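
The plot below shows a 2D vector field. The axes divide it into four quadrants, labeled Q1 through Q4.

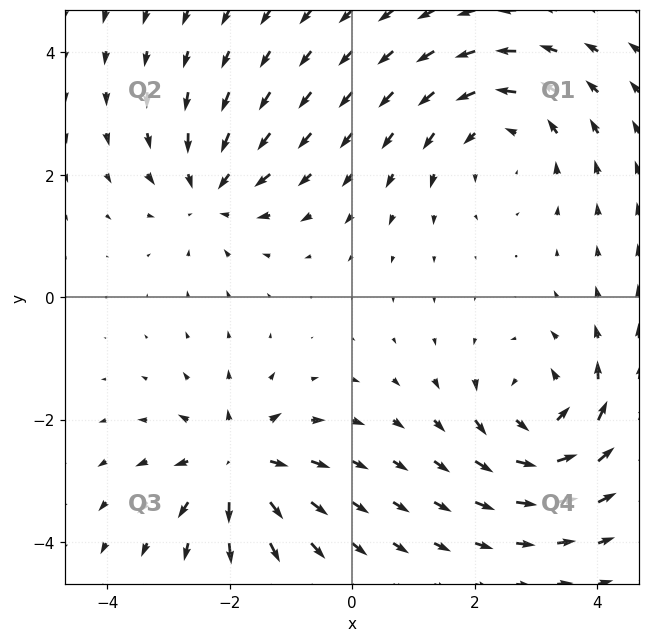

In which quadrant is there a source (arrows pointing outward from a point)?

The source sits at approximately (-1.9, -2.7), which lies in quadrant Q3. The divergence there is about +6, positive as expected for a source.

Q3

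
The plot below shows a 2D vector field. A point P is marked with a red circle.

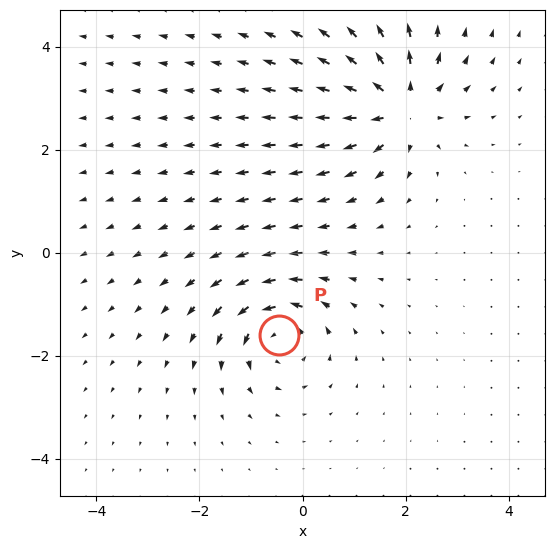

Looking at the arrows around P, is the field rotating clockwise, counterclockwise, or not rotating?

counterclockwise

Near P at (-0.5, -1.6) the arrows circulate counterclockwise. The curl (z-component) there is about +5; positive curl means counterclockwise rotation.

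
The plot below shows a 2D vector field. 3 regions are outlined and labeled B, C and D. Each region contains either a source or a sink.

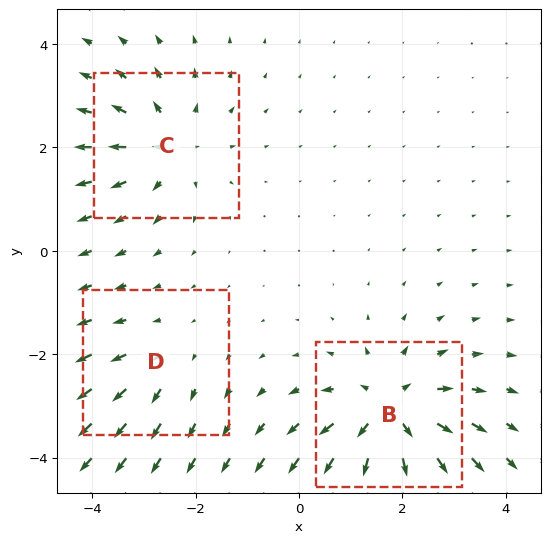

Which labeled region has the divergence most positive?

Divergence at each region's feature centre — B: about +5, C: about +4, D: about +2. Region B is most positive.

B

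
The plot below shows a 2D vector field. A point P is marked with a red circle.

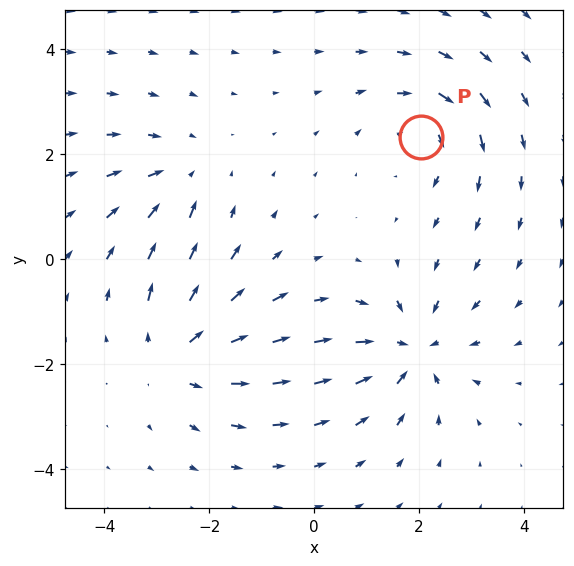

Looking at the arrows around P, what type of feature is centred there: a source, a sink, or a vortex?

vortex

At P (2.0, 2.3) the arrows circulate clockwise. Divergence ≈0, curl about -4 — near-zero divergence with nonzero curl is a vortex.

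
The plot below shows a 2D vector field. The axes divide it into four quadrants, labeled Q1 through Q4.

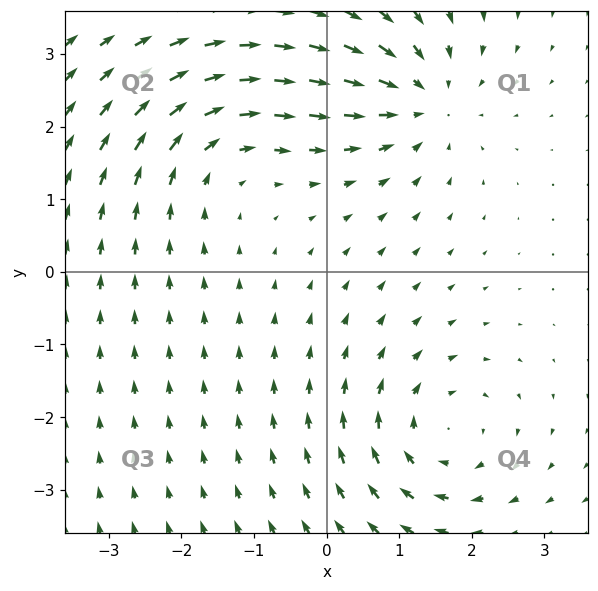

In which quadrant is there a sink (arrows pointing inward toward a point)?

Q1

The sink sits at approximately (1.3, 2.4), which lies in quadrant Q1. The divergence there is about -4, negative as expected for a sink.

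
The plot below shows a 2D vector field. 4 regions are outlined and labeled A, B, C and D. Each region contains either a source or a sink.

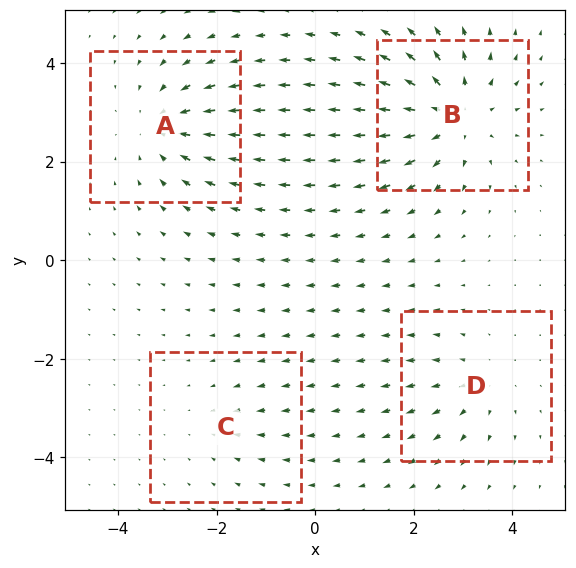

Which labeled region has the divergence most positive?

B

Divergence at each region's feature centre — A: about -4, B: about +6, C: about -2, D: about +3. Region B is most positive.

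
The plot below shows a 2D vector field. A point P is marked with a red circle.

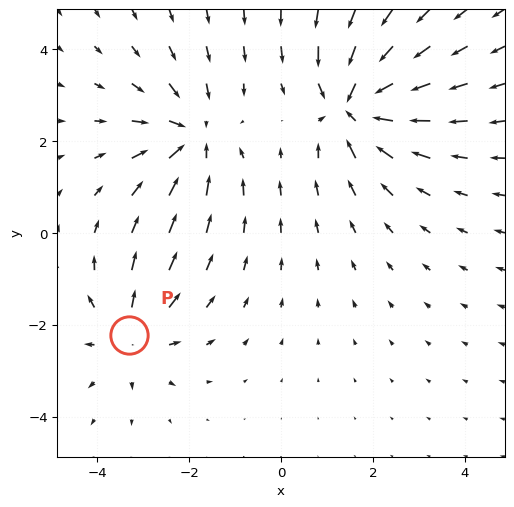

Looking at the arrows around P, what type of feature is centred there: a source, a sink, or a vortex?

At P (-3.3, -2.2) the arrows spread outward. Divergence about +3, curl ≈0 — positive divergence with near-zero curl is a source.

source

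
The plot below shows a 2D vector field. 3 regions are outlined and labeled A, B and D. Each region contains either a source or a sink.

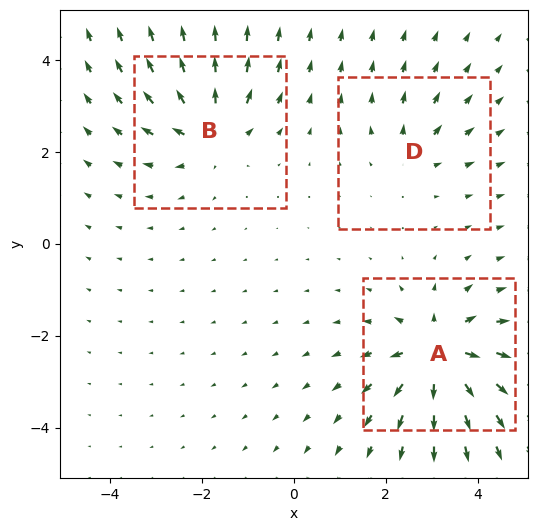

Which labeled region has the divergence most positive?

A

Divergence at each region's feature centre — A: about +6, B: about +4, D: about +2. Region A is most positive.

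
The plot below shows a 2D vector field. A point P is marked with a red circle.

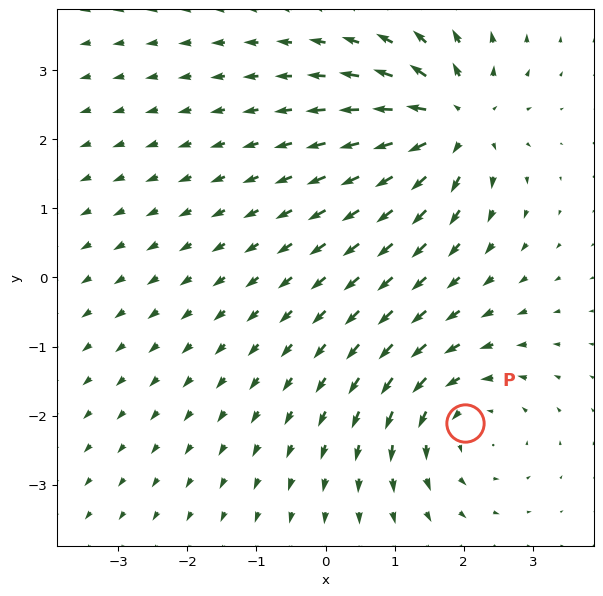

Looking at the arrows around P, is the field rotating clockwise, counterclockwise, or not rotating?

Near P at (2.0, -2.1) the arrows circulate counterclockwise. The curl (z-component) there is about +3; positive curl means counterclockwise rotation.

counterclockwise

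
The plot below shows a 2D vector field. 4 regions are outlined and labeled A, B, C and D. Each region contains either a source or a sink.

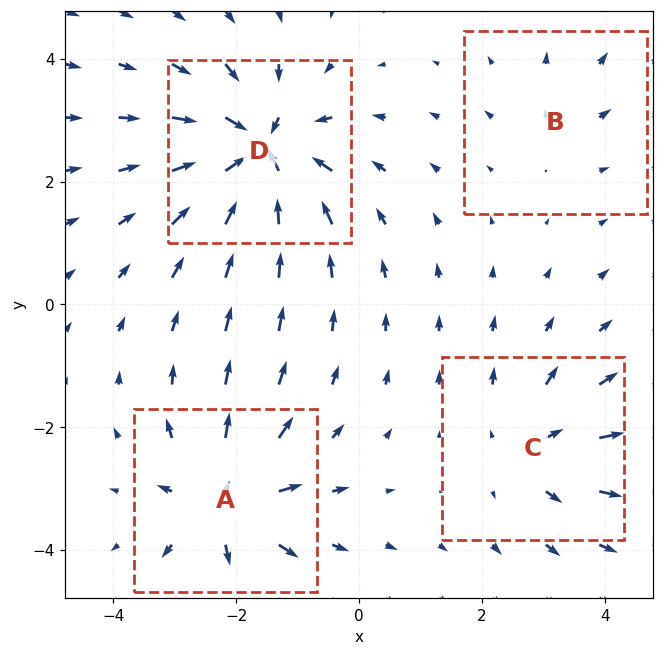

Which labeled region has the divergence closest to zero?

B

Divergence at each region's feature centre — A: about +6, B: about +2, C: about +4, D: about -8. Region B is closest to zero.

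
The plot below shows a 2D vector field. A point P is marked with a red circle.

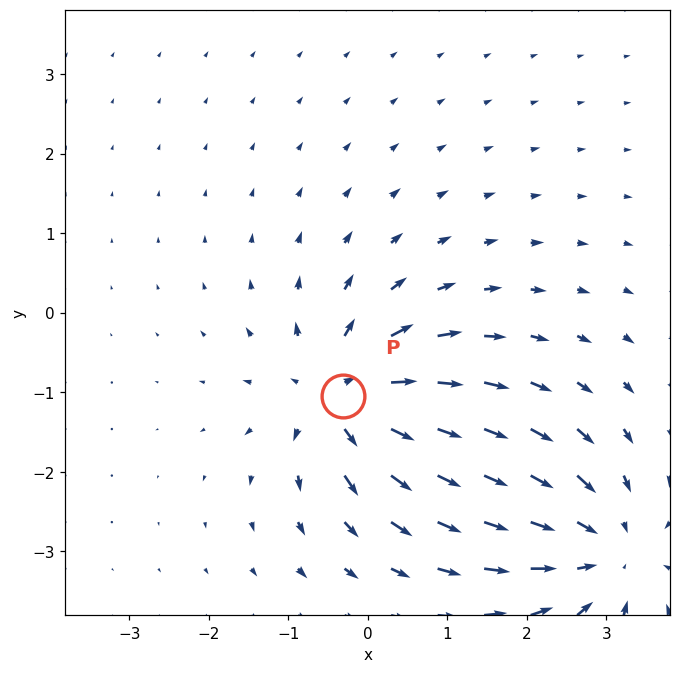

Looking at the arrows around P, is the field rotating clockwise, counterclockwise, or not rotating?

not rotating

Near P at (-0.3, -1.0) the arrows show no circulation. The curl there is ≈0.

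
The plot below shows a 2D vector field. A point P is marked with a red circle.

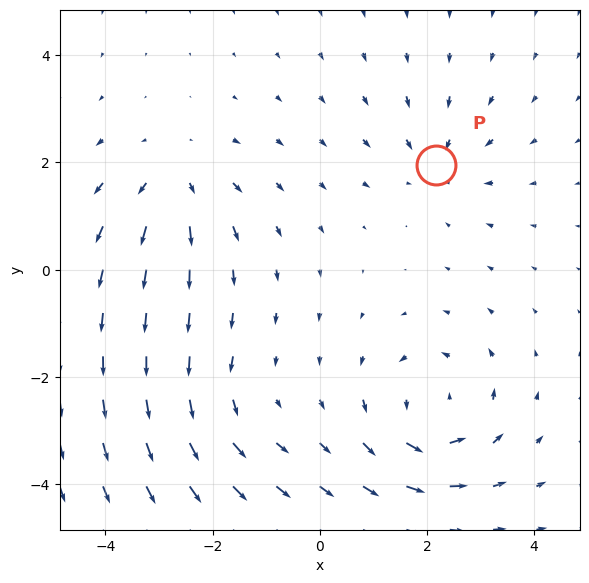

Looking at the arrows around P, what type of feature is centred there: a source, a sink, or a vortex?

At P (2.2, 2.0) the arrows converge inward. Divergence about -3, curl ≈0 — negative divergence with near-zero curl is a sink.

sink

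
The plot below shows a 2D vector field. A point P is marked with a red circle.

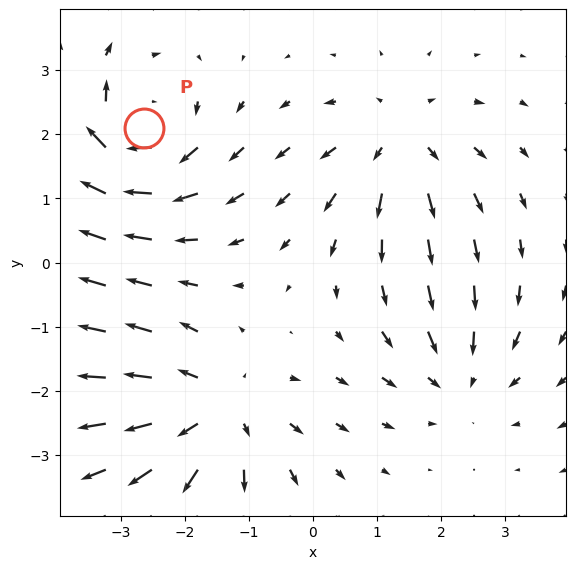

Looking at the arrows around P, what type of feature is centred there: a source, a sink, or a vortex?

At P (-2.6, 2.1) the arrows circulate clockwise. Divergence ≈0, curl about -5 — near-zero divergence with nonzero curl is a vortex.

vortex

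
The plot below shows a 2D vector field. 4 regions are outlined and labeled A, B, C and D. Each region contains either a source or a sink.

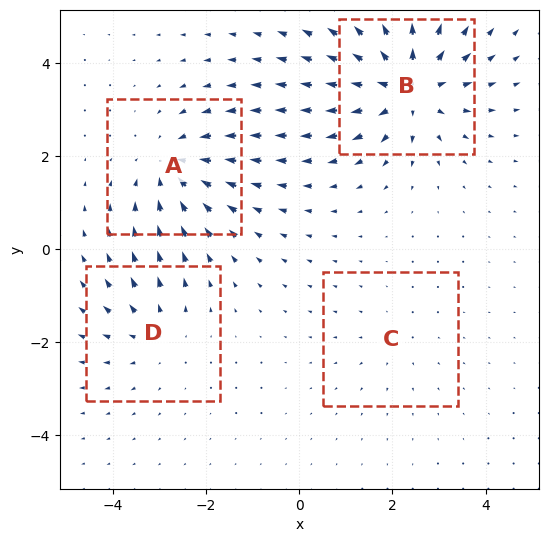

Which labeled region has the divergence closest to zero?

C

Divergence at each region's feature centre — A: about -5, B: about +7, C: about +2, D: about +3. Region C is closest to zero.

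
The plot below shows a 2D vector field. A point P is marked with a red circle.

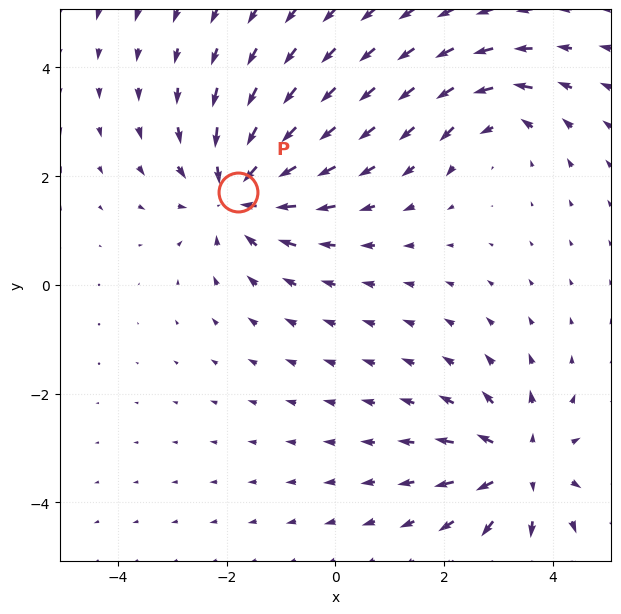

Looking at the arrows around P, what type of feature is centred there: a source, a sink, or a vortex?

At P (-1.8, 1.7) the arrows converge inward. Divergence about -5, curl ≈0 — negative divergence with near-zero curl is a sink.

sink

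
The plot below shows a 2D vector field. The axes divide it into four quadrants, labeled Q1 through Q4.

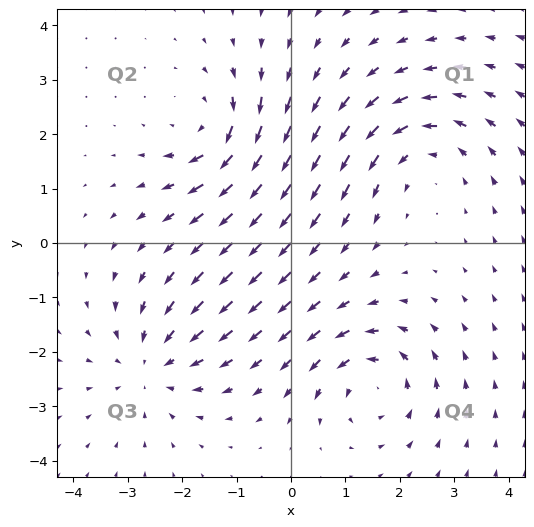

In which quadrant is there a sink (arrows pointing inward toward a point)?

The sink sits at approximately (-2.5, -2.2), which lies in quadrant Q3. The divergence there is about -4, negative as expected for a sink.

Q3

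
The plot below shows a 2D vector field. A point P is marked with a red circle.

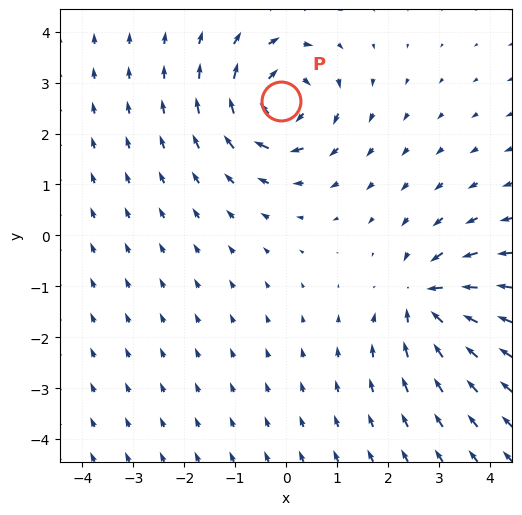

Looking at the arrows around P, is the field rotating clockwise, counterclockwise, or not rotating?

clockwise

Near P at (-0.1, 2.6) the arrows circulate clockwise. The curl (z-component) there is about -5; negative curl means clockwise rotation.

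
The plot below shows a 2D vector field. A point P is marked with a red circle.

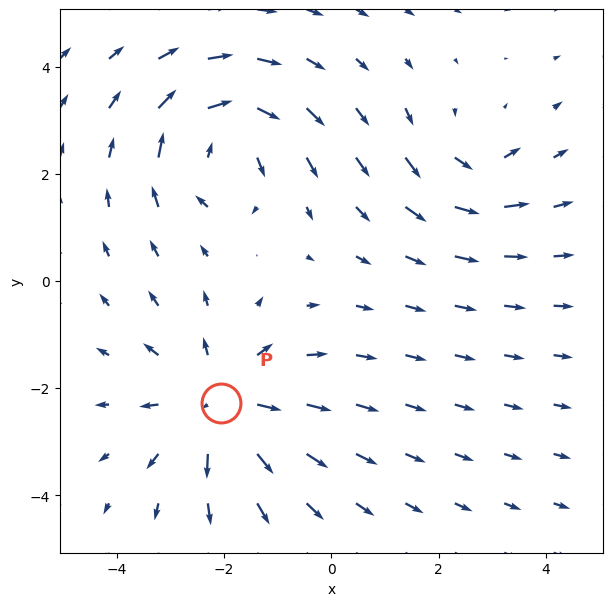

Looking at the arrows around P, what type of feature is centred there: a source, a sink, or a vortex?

source

At P (-2.1, -2.3) the arrows spread outward. Divergence about +4, curl ≈0 — positive divergence with near-zero curl is a source.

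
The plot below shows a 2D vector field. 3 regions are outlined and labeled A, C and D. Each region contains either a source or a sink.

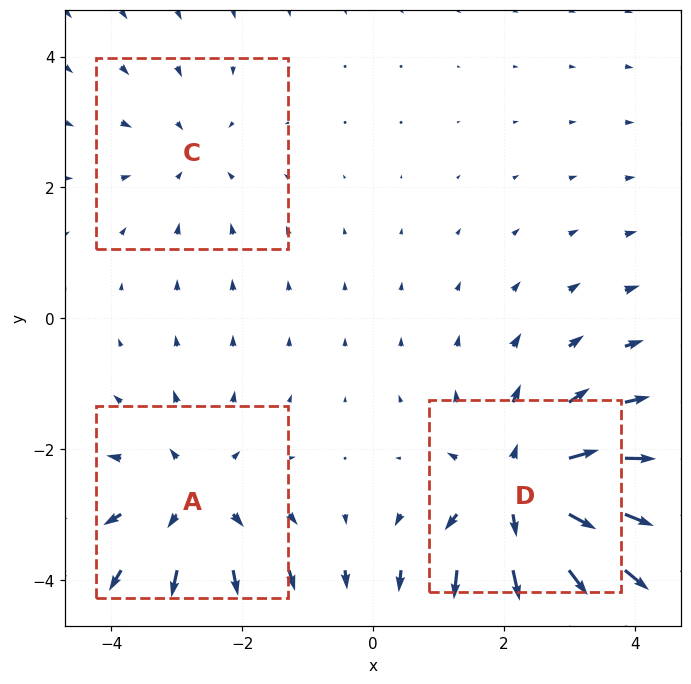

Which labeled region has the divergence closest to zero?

Divergence at each region's feature centre — A: about +3, C: about -2, D: about +5. Region C is closest to zero.

C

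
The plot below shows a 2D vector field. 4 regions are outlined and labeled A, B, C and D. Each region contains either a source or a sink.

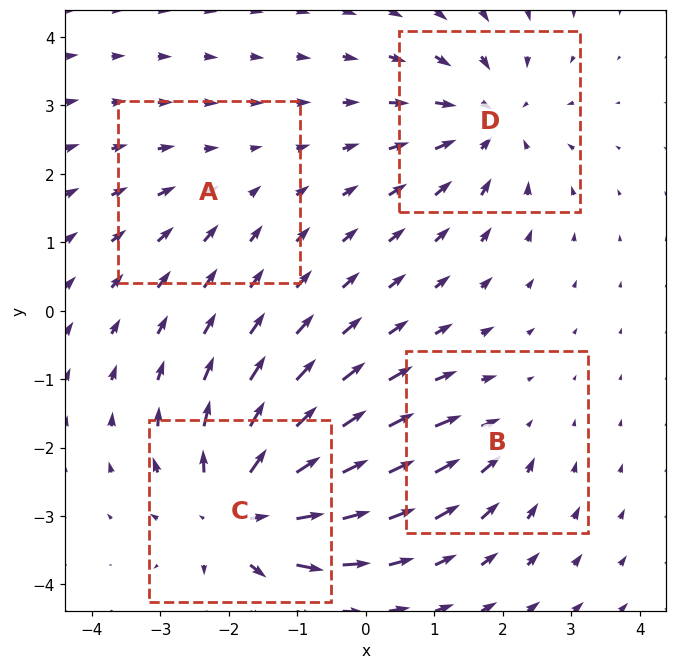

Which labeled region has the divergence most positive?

C

Divergence at each region's feature centre — A: about -2, B: about -3, C: about +7, D: about -5. Region C is most positive.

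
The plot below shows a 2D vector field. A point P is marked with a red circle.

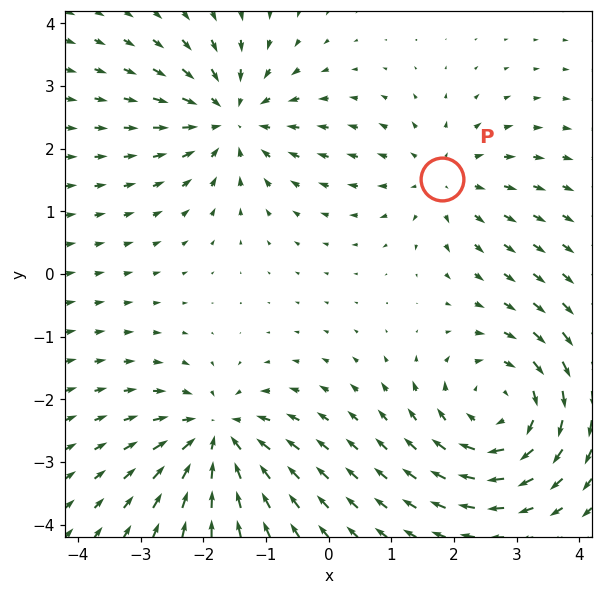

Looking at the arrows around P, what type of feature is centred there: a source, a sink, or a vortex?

source

At P (1.8, 1.5) the arrows spread outward. Divergence about +3, curl ≈0 — positive divergence with near-zero curl is a source.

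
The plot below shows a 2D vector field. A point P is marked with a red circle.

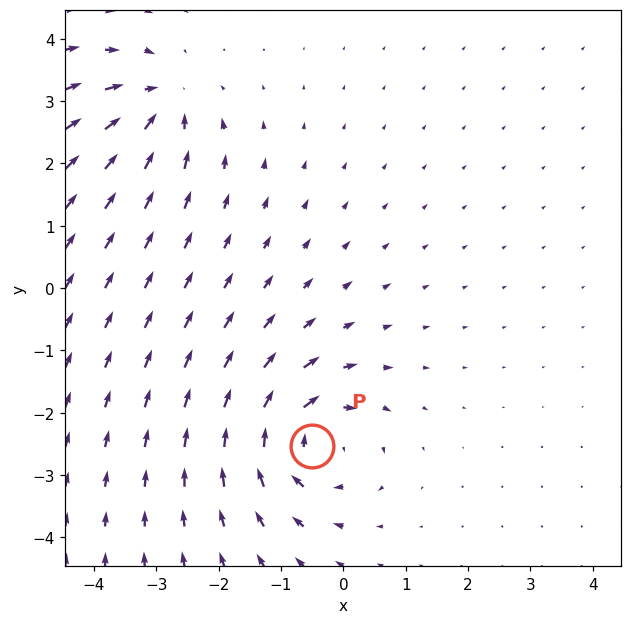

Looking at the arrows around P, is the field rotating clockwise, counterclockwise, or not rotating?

clockwise

Near P at (-0.5, -2.5) the arrows circulate clockwise. The curl (z-component) there is about -5; negative curl means clockwise rotation.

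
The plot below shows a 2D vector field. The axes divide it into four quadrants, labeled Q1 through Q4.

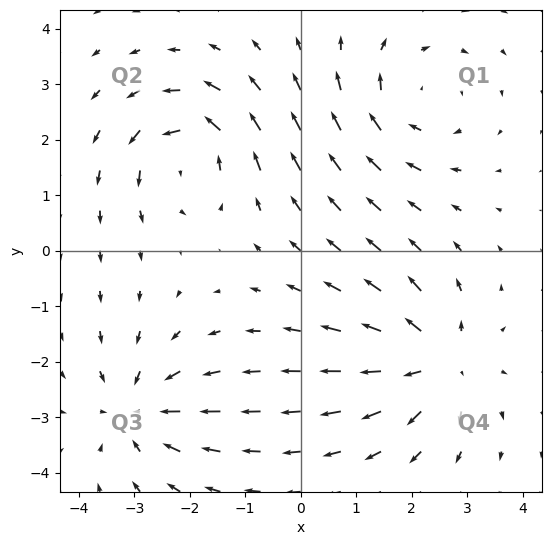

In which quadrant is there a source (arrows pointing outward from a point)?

Q4

The source sits at approximately (2.5, -2.0), which lies in quadrant Q4. The divergence there is about +5, positive as expected for a source.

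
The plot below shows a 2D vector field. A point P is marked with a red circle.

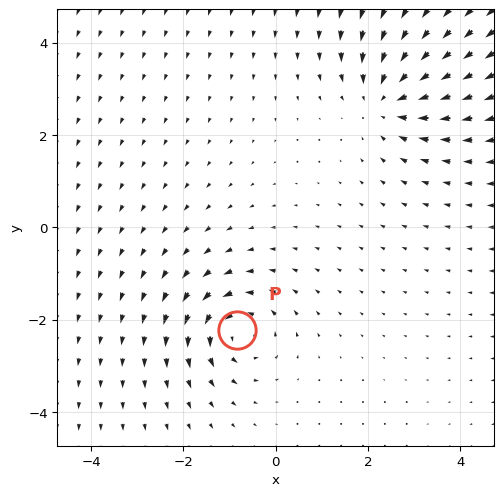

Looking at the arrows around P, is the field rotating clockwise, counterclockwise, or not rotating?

Near P at (-0.8, -2.2) the arrows circulate counterclockwise. The curl (z-component) there is about +4; positive curl means counterclockwise rotation.

counterclockwise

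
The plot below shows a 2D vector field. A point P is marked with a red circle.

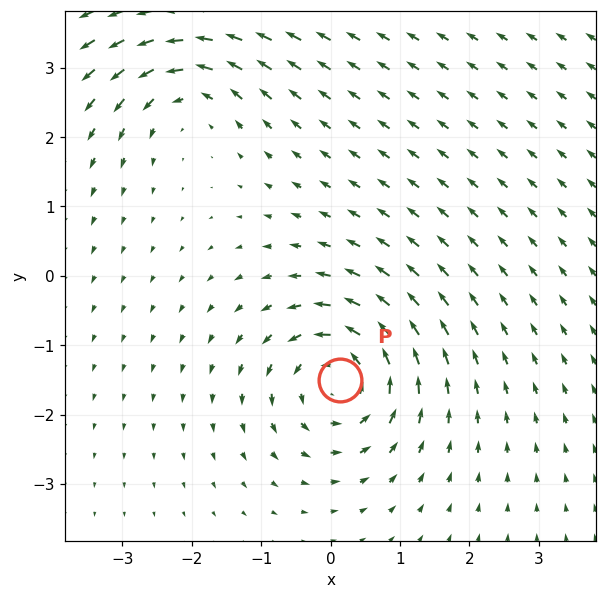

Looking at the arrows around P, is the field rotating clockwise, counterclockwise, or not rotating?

Near P at (0.1, -1.5) the arrows circulate counterclockwise. The curl (z-component) there is about +6; positive curl means counterclockwise rotation.

counterclockwise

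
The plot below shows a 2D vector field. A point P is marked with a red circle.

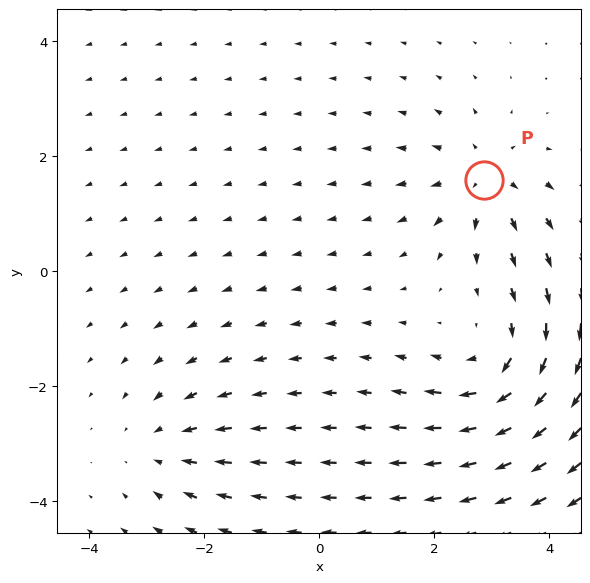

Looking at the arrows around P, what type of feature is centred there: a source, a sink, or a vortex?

source

At P (2.9, 1.6) the arrows spread outward. Divergence about +4, curl ≈0 — positive divergence with near-zero curl is a source.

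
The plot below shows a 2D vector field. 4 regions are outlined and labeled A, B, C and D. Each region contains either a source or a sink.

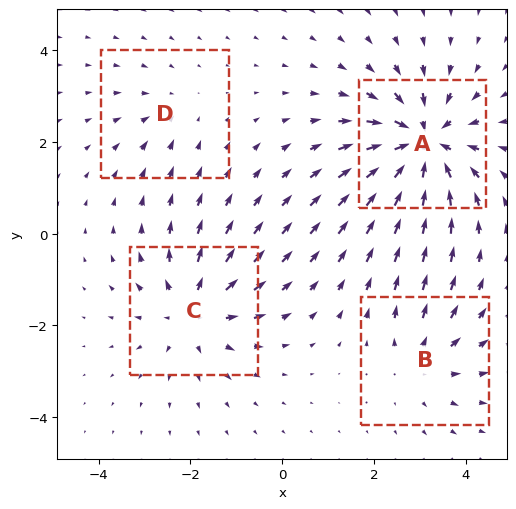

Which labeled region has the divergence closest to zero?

Divergence at each region's feature centre — A: about -7, B: about +3, C: about +5, D: about -2. Region D is closest to zero.

D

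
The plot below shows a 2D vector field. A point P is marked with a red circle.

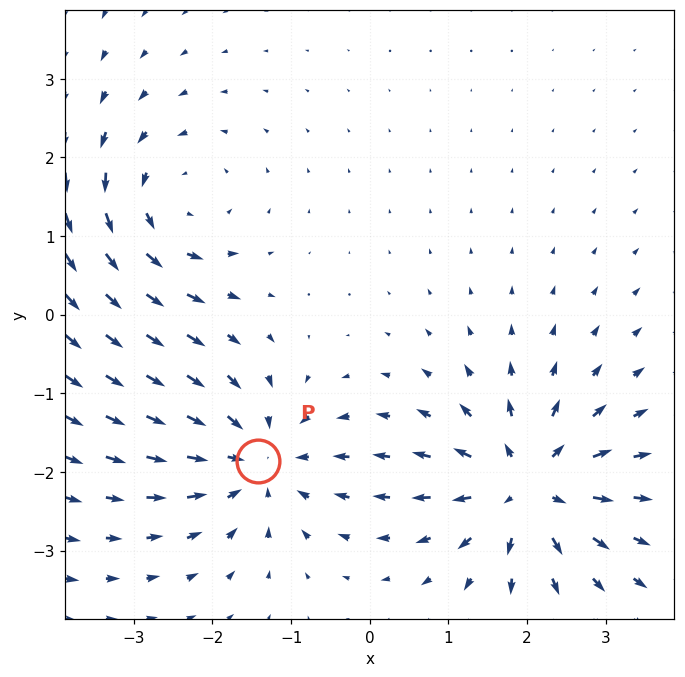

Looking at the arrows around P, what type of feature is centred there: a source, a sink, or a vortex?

sink

At P (-1.4, -1.9) the arrows converge inward. Divergence about -5, curl ≈0 — negative divergence with near-zero curl is a sink.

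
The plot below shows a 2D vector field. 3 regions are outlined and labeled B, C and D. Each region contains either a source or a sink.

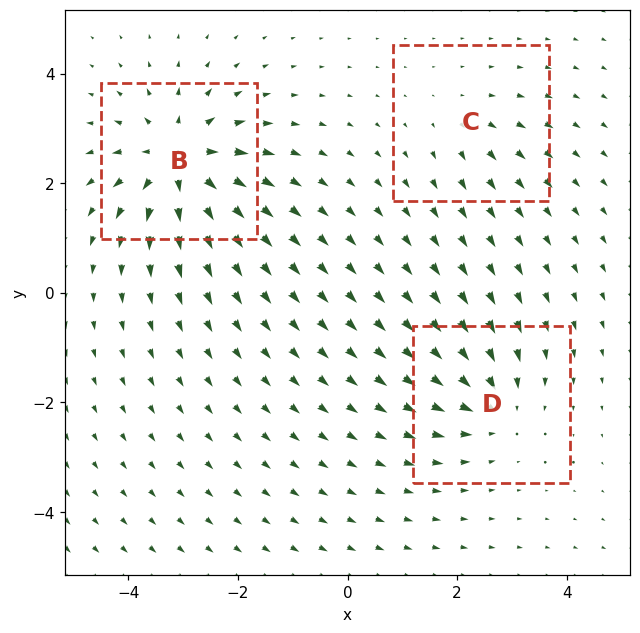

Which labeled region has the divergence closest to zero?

Divergence at each region's feature centre — B: about +6, C: about +2, D: about -4. Region C is closest to zero.

C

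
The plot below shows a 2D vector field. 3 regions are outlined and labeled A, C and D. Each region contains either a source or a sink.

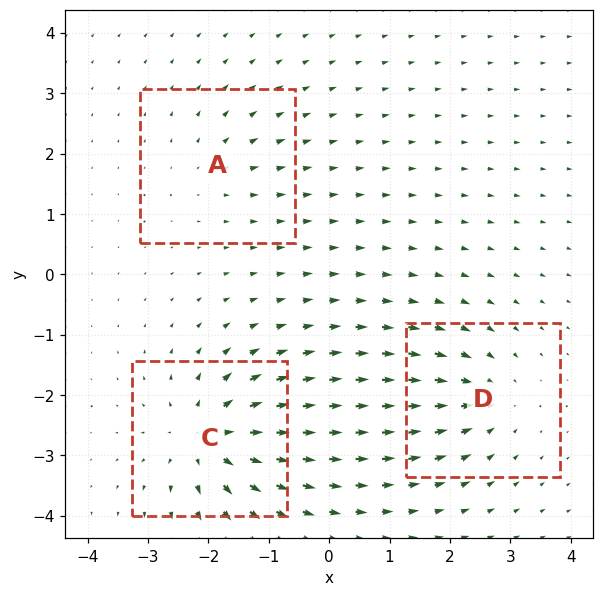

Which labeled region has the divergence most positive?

C

Divergence at each region's feature centre — A: about +2, C: about +6, D: about -4. Region C is most positive.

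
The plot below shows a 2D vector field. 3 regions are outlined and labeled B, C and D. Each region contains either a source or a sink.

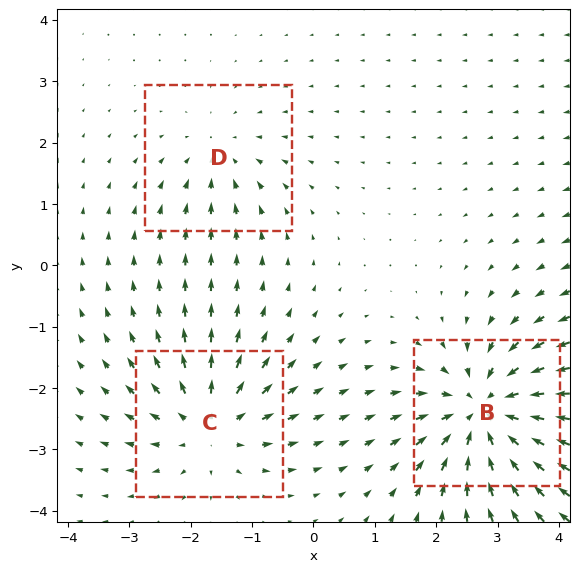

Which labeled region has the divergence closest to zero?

D

Divergence at each region's feature centre — B: about -5, C: about +4, D: about -2. Region D is closest to zero.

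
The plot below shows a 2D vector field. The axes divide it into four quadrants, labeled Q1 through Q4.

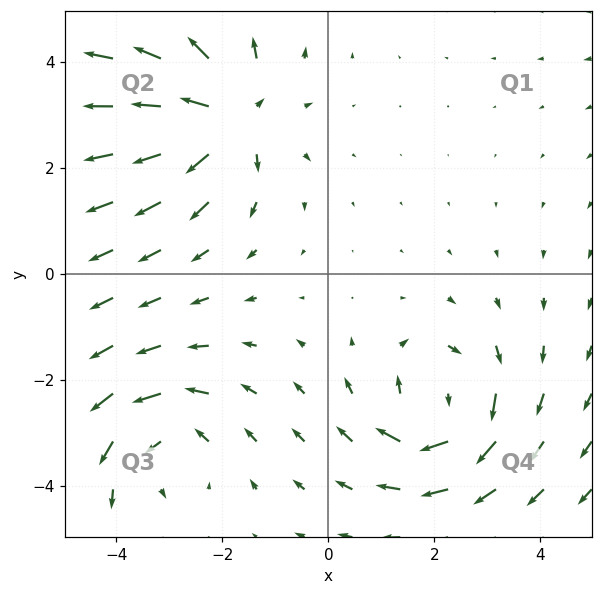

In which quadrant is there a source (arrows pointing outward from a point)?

The source sits at approximately (-1.9, 3.0), which lies in quadrant Q2. The divergence there is about +5, positive as expected for a source.

Q2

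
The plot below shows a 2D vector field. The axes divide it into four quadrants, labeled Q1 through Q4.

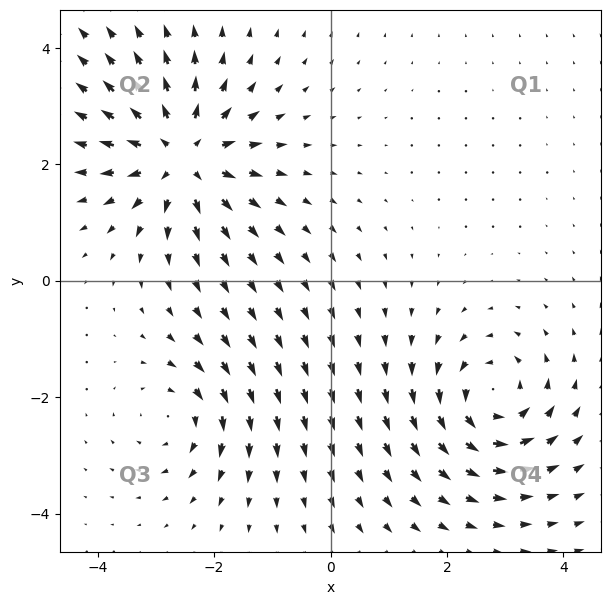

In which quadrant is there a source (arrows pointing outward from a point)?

The source sits at approximately (-2.6, 2.1), which lies in quadrant Q2. The divergence there is about +5, positive as expected for a source.

Q2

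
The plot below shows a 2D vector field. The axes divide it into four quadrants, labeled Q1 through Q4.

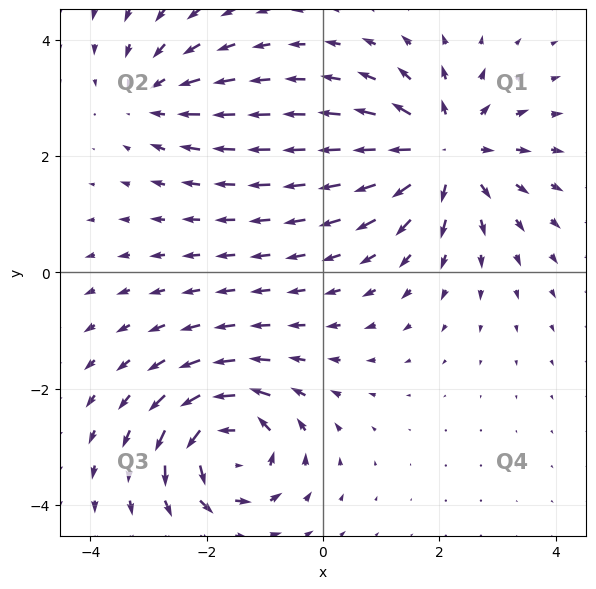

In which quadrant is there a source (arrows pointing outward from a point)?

Q1

The source sits at approximately (2.1, 2.1), which lies in quadrant Q1. The divergence there is about +4, positive as expected for a source.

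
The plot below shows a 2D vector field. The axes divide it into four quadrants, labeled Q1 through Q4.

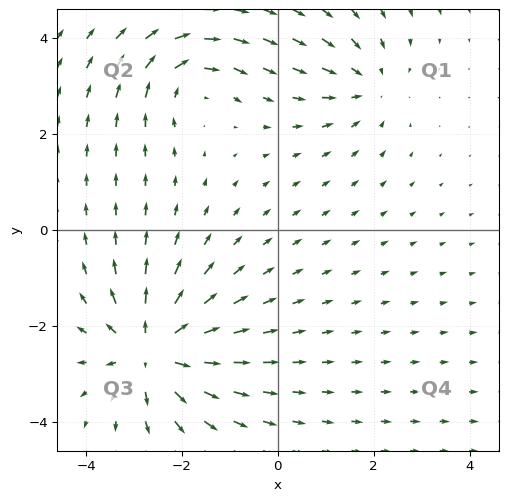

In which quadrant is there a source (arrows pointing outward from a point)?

Q3

The source sits at approximately (-2.6, -2.5), which lies in quadrant Q3. The divergence there is about +5, positive as expected for a source.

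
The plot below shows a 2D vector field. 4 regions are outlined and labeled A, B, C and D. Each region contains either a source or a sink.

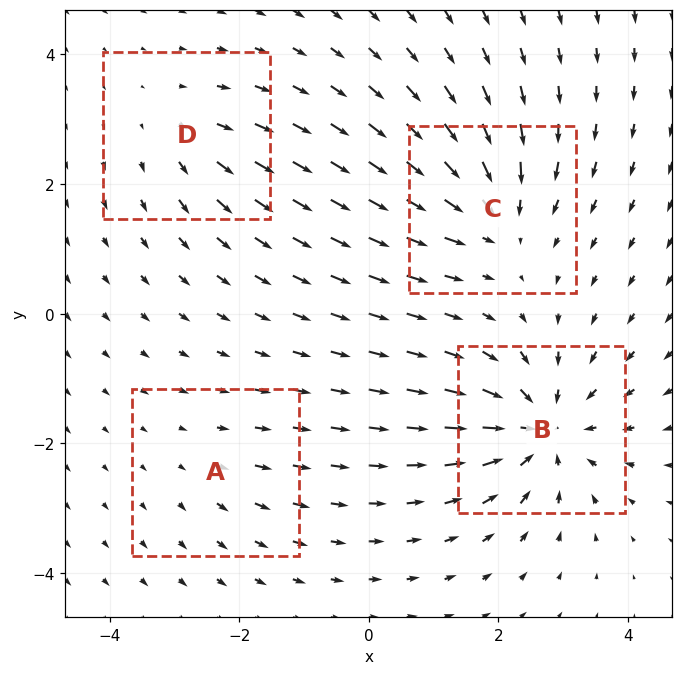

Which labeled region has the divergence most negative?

Divergence at each region's feature centre — A: about +2, B: about -7, C: about -5, D: about +3. Region B is most negative.

B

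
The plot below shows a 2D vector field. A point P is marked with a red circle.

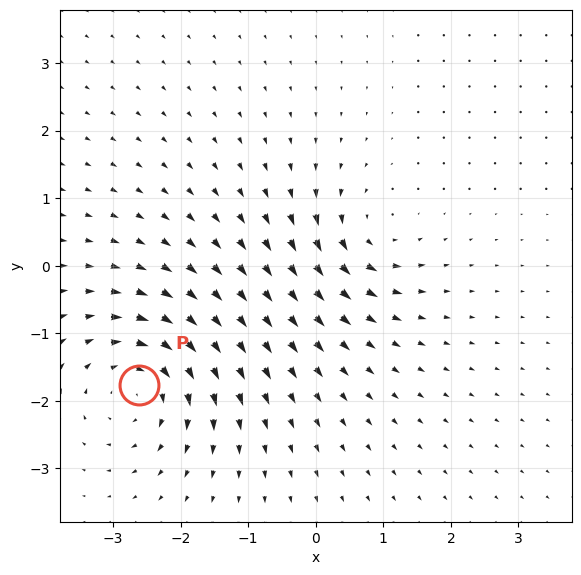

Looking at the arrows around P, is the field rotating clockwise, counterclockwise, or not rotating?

Near P at (-2.6, -1.8) the arrows circulate clockwise. The curl (z-component) there is about -5; negative curl means clockwise rotation.

clockwise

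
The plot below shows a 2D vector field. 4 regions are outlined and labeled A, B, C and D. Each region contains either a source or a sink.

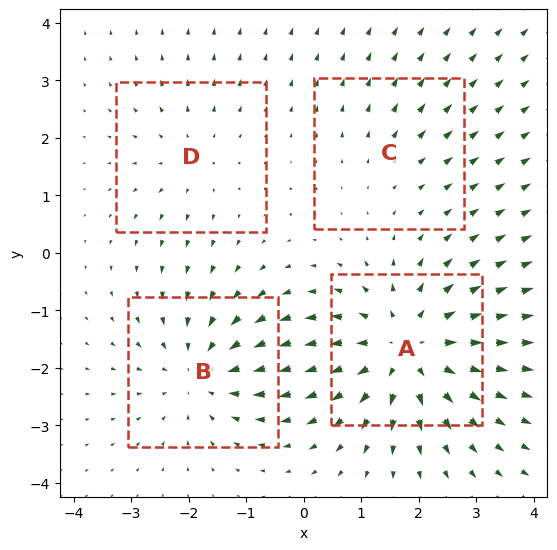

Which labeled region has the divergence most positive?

Divergence at each region's feature centre — A: about +6, B: about -4, C: about +2, D: about +3. Region A is most positive.

A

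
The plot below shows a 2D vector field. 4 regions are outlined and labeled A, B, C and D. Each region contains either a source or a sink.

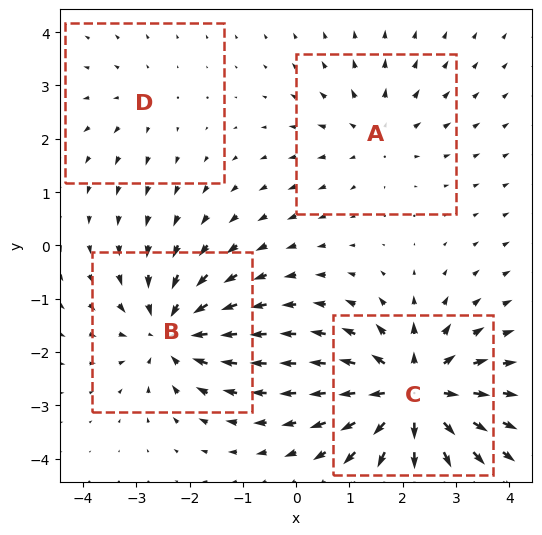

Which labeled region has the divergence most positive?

C

Divergence at each region's feature centre — A: about +3, B: about -6, C: about +8, D: about +2. Region C is most positive.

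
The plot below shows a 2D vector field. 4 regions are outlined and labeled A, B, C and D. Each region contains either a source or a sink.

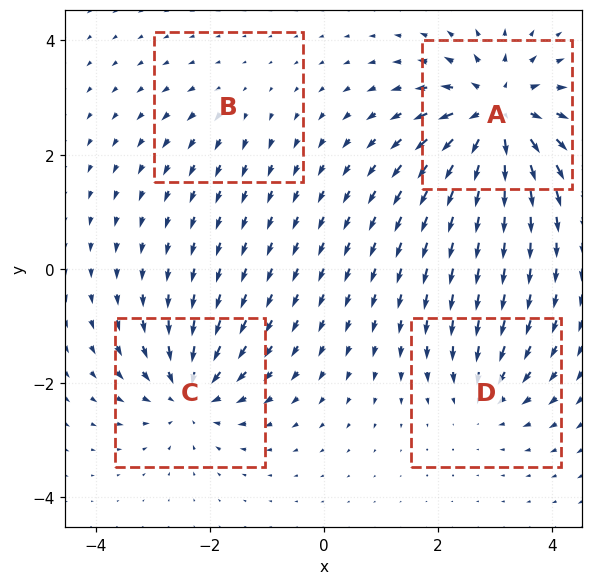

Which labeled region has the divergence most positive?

A

Divergence at each region's feature centre — A: about +9, B: about +2, C: about -6, D: about -4. Region A is most positive.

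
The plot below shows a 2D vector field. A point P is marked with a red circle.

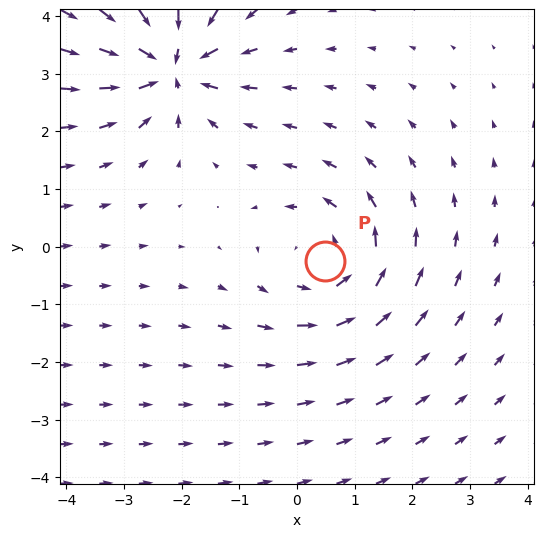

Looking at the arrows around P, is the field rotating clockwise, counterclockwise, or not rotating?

Near P at (0.5, -0.3) the arrows circulate counterclockwise. The curl (z-component) there is about +3; positive curl means counterclockwise rotation.

counterclockwise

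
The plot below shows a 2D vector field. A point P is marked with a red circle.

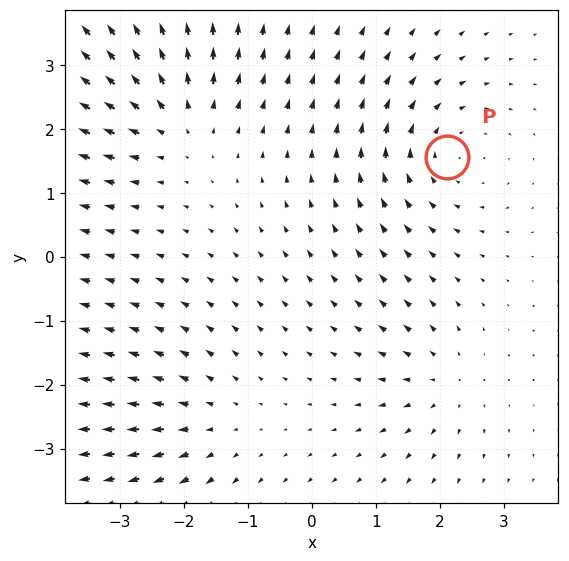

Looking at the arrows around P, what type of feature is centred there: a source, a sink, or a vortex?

vortex

At P (2.1, 1.6) the arrows circulate clockwise. Divergence ≈0, curl about -4 — near-zero divergence with nonzero curl is a vortex.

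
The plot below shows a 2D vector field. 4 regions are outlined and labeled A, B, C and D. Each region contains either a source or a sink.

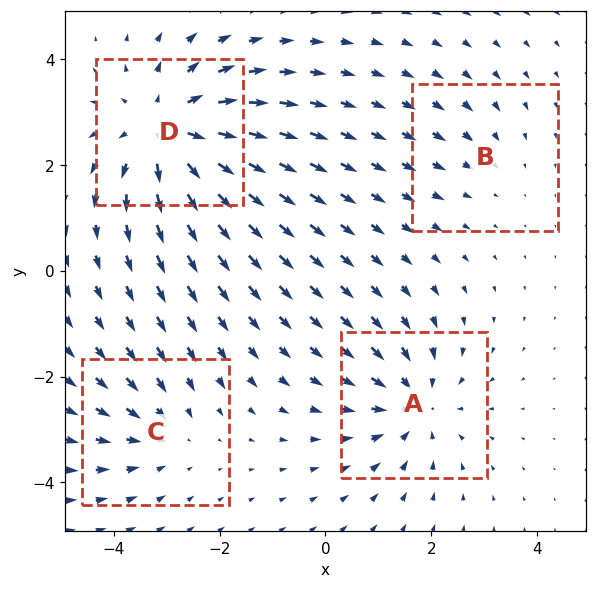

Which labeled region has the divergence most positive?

Divergence at each region's feature centre — A: about -4, B: about -2, C: about -3, D: about +6. Region D is most positive.

D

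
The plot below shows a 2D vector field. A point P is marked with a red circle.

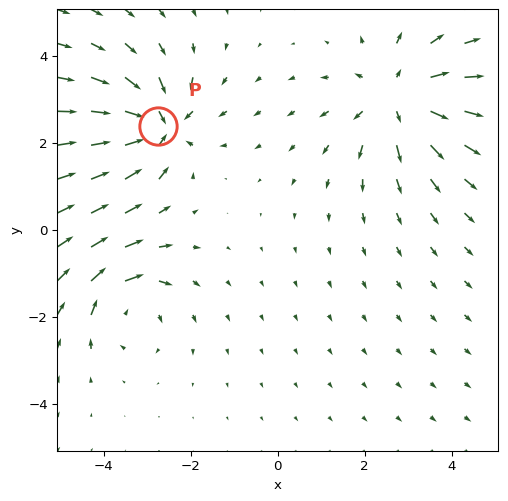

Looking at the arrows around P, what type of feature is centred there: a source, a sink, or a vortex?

sink

At P (-2.8, 2.4) the arrows converge inward. Divergence about -5, curl ≈0 — negative divergence with near-zero curl is a sink.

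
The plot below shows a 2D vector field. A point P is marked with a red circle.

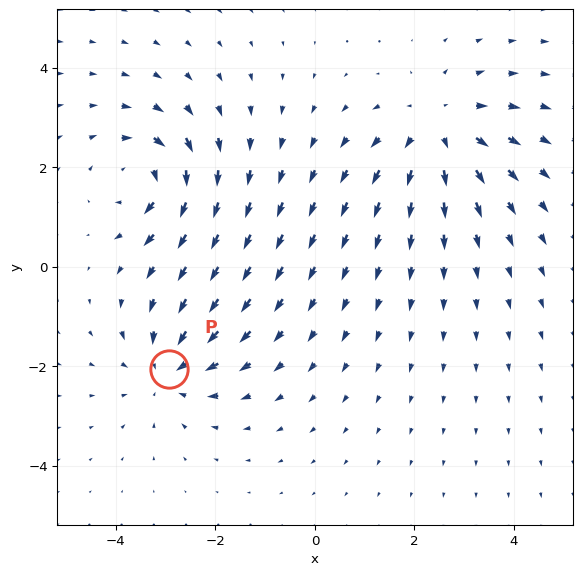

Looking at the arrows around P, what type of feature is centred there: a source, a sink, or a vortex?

sink

At P (-2.9, -2.0) the arrows converge inward. Divergence about -3, curl ≈0 — negative divergence with near-zero curl is a sink.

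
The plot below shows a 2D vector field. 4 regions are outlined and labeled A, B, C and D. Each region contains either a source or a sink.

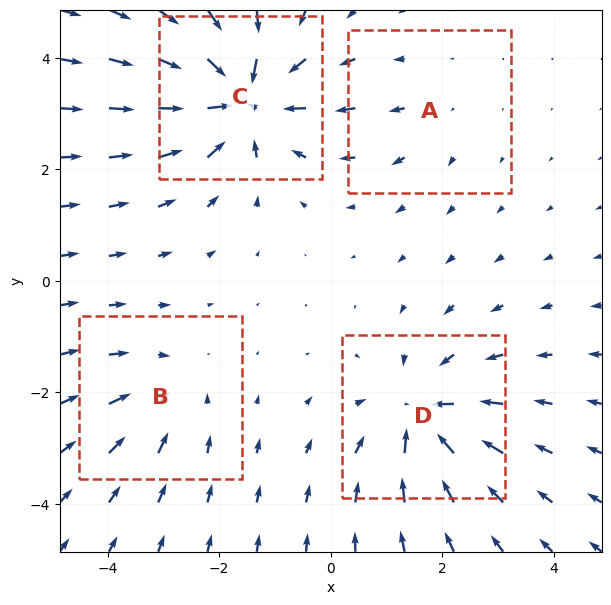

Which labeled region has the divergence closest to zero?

Divergence at each region's feature centre — A: about +2, B: about -3, C: about -7, D: about -6. Region A is closest to zero.

A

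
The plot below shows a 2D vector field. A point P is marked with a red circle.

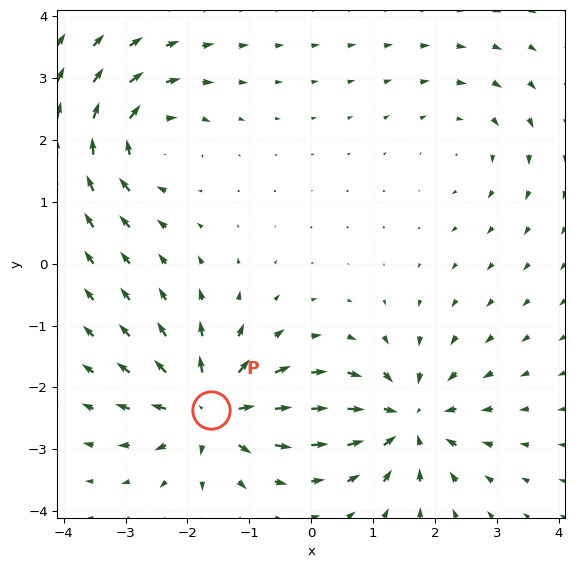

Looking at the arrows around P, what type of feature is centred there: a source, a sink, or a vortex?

At P (-1.6, -2.4) the arrows spread outward. Divergence about +7, curl ≈0 — positive divergence with near-zero curl is a source.

source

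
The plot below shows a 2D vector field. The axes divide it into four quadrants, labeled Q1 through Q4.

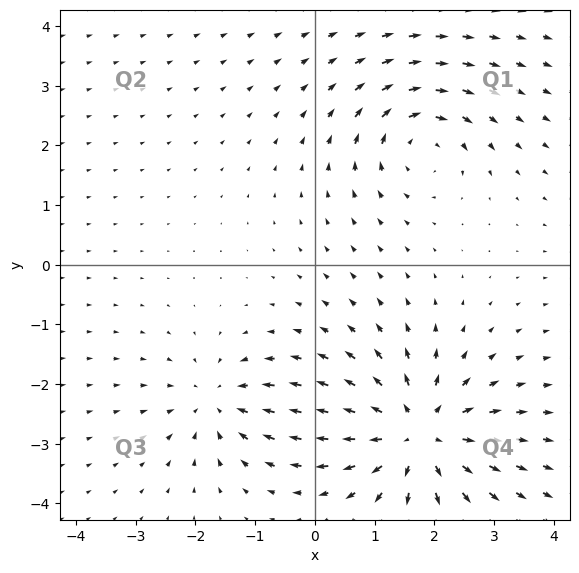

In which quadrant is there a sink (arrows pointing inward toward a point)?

Q3

The sink sits at approximately (-1.6, -2.3), which lies in quadrant Q3. The divergence there is about -3, negative as expected for a sink.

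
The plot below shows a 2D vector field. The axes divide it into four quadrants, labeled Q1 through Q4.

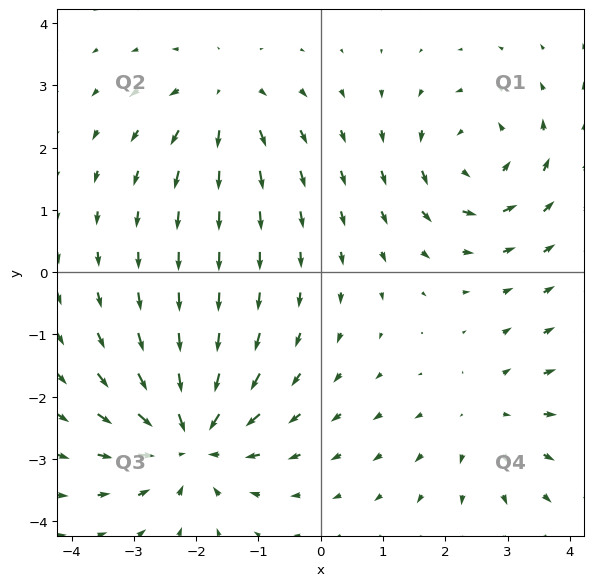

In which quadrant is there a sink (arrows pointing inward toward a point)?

Q3

The sink sits at approximately (-2.1, -2.7), which lies in quadrant Q3. The divergence there is about -5, negative as expected for a sink.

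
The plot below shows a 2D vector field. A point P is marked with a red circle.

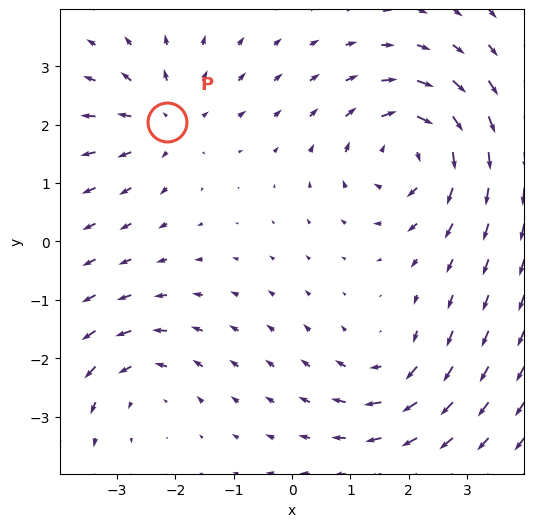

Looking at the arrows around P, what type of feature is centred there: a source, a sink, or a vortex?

source

At P (-2.1, 2.1) the arrows spread outward. Divergence about +4, curl ≈0 — positive divergence with near-zero curl is a source.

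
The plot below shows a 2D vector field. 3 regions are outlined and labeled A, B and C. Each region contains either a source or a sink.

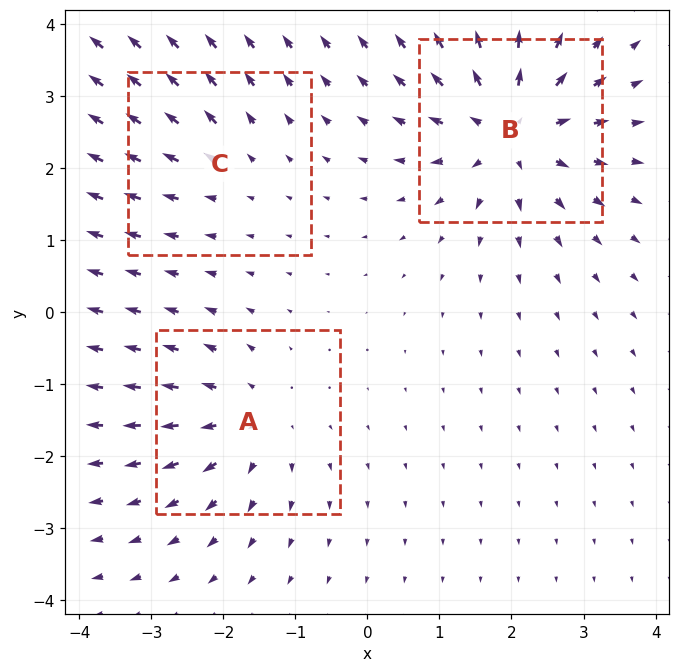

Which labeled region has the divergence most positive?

Divergence at each region's feature centre — A: about +3, B: about +5, C: about +2. Region B is most positive.

B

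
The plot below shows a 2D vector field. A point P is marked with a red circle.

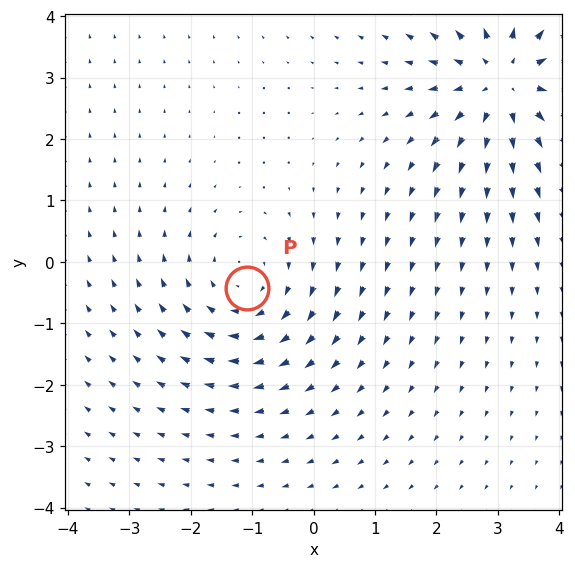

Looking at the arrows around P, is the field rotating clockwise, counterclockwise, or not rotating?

clockwise

Near P at (-1.1, -0.4) the arrows circulate clockwise. The curl (z-component) there is about -3; negative curl means clockwise rotation.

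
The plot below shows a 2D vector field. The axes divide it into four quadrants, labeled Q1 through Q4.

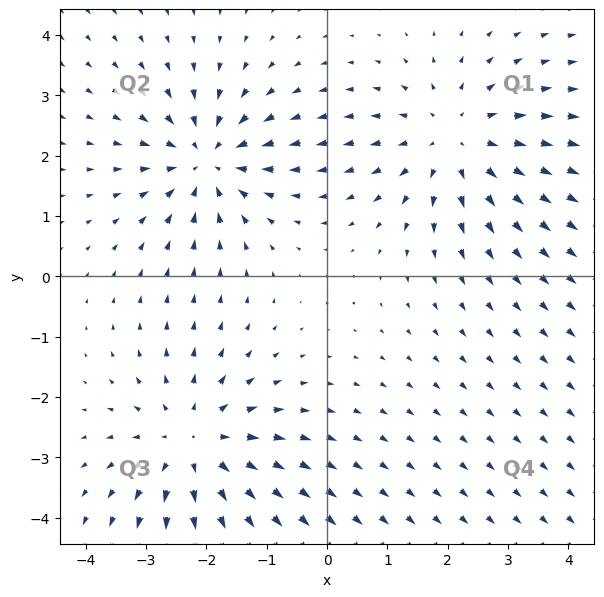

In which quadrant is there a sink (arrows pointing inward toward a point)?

The sink sits at approximately (-2.0, 1.9), which lies in quadrant Q2. The divergence there is about -3, negative as expected for a sink.

Q2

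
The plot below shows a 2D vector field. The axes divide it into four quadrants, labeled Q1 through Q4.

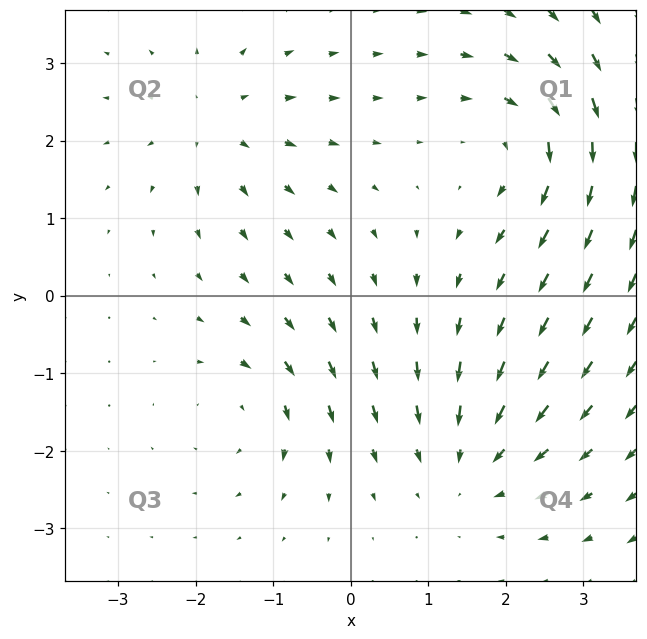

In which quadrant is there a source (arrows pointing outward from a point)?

The source sits at approximately (-1.7, 2.2), which lies in quadrant Q2. The divergence there is about +3, positive as expected for a source.

Q2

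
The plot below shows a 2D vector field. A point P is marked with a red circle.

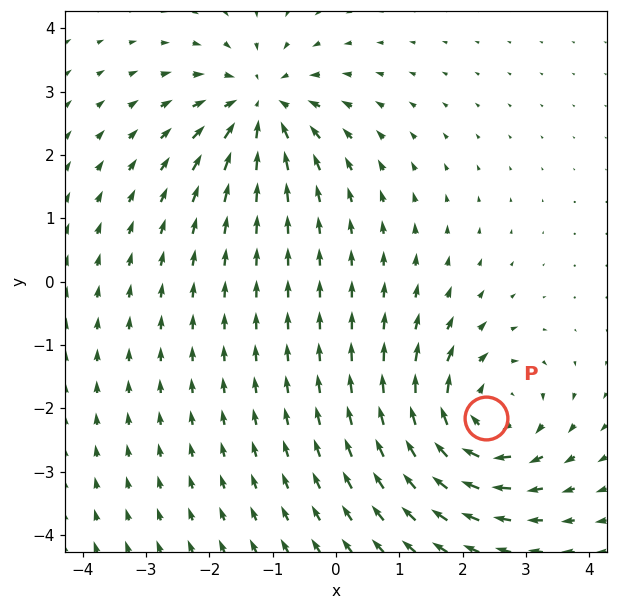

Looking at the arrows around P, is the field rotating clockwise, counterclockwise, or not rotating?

clockwise

Near P at (2.4, -2.1) the arrows circulate clockwise. The curl (z-component) there is about -3; negative curl means clockwise rotation.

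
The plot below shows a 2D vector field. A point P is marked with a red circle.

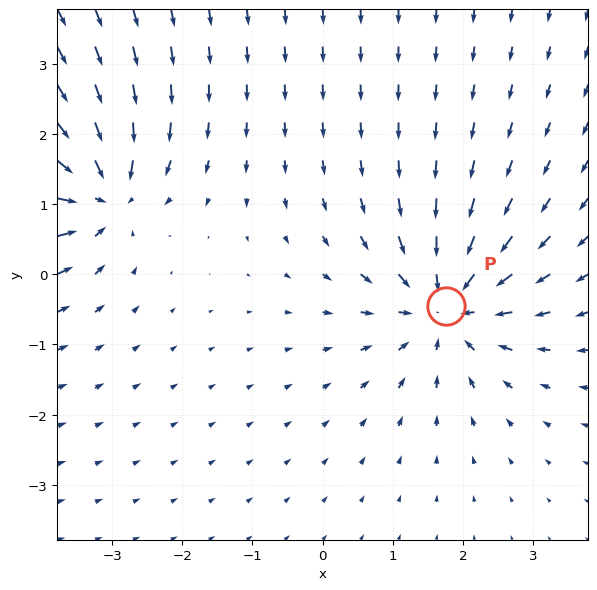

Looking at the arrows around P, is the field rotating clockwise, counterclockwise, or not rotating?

not rotating

Near P at (1.8, -0.5) the arrows show no circulation. The curl there is ≈0.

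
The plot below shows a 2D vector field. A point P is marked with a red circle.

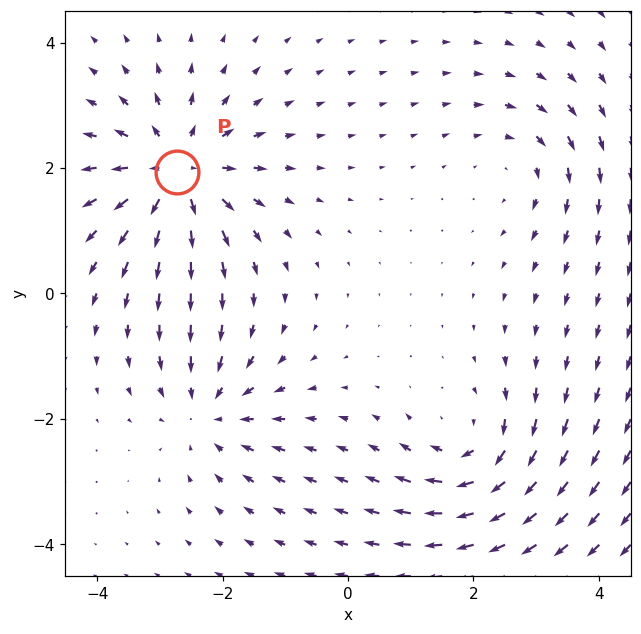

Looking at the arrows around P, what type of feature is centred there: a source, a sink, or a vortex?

At P (-2.7, 1.9) the arrows spread outward. Divergence about +6, curl ≈0 — positive divergence with near-zero curl is a source.

source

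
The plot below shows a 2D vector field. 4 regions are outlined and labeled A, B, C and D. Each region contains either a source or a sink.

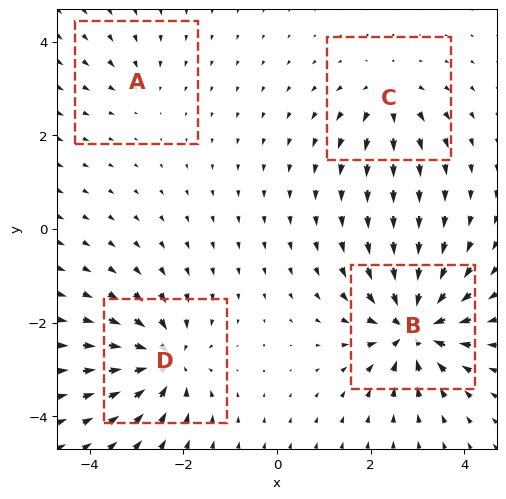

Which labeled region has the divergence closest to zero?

Divergence at each region's feature centre — A: about -2, B: about -9, C: about +4, D: about -7. Region A is closest to zero.

A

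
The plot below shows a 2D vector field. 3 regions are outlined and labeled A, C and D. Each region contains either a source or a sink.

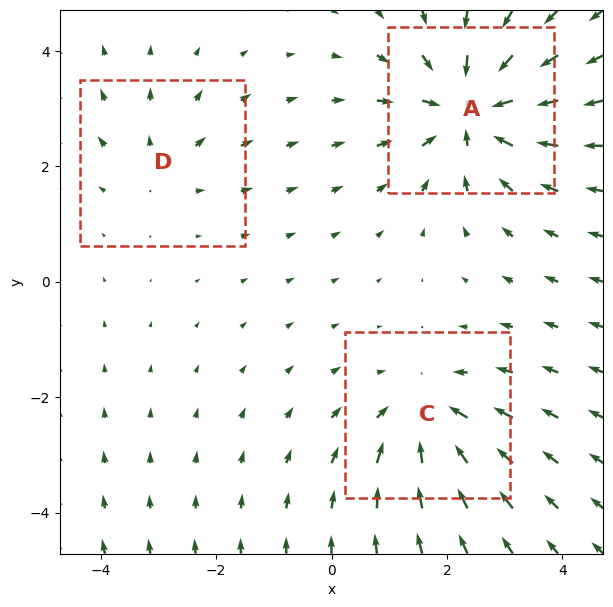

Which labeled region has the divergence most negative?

Divergence at each region's feature centre — A: about -5, C: about -3, D: about +2. Region A is most negative.

A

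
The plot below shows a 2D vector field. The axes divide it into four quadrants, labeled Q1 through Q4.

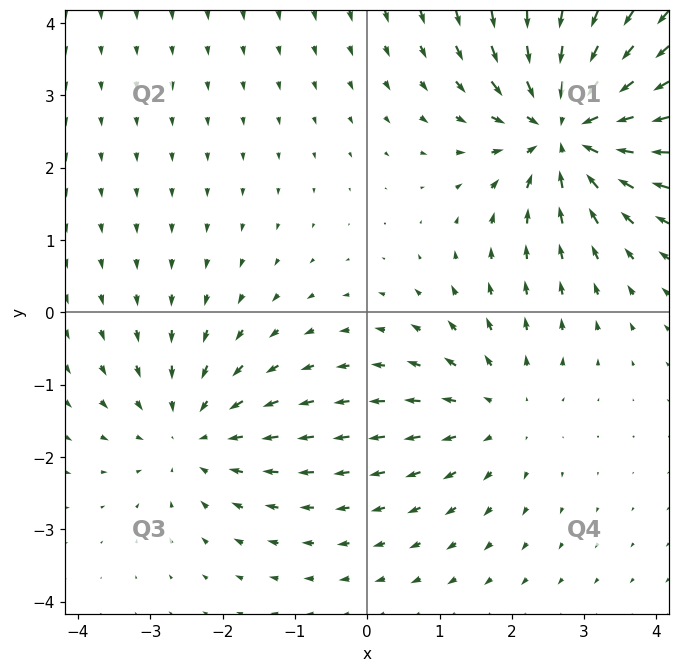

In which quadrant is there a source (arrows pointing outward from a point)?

Q4

The source sits at approximately (1.8, -1.4), which lies in quadrant Q4. The divergence there is about +2, positive as expected for a source.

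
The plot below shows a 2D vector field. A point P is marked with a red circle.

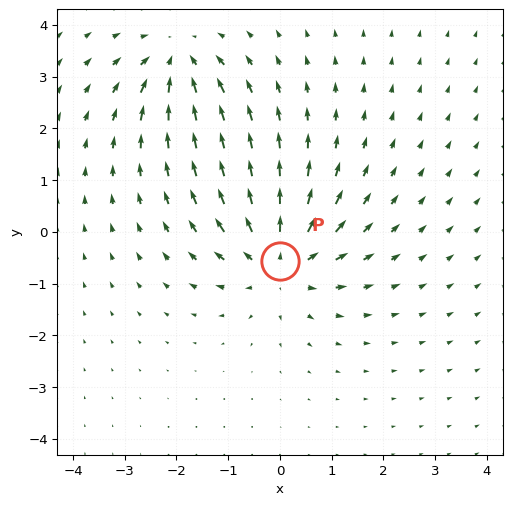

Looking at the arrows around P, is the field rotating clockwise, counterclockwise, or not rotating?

Near P at (-0.0, -0.6) the arrows show no circulation. The curl there is ≈0.

not rotating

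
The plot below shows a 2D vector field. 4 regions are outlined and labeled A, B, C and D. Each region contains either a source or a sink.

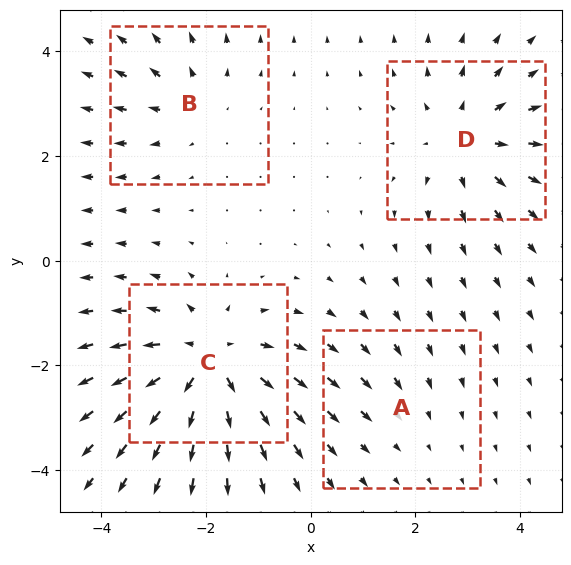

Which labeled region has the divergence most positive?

Divergence at each region's feature centre — A: about -2, B: about +3, C: about +6, D: about +4. Region C is most positive.

C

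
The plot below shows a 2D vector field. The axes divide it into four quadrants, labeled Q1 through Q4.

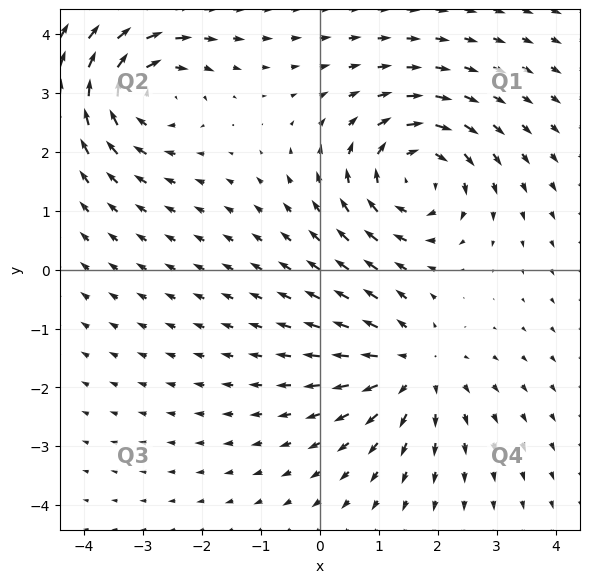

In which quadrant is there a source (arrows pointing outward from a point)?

Q4

The source sits at approximately (1.6, -1.7), which lies in quadrant Q4. The divergence there is about +4, positive as expected for a source.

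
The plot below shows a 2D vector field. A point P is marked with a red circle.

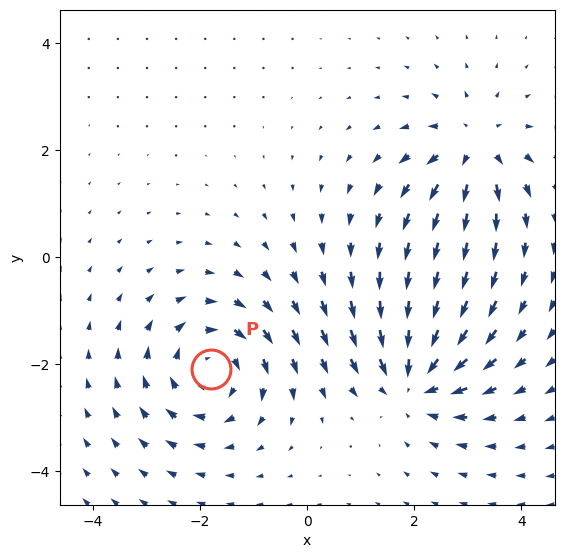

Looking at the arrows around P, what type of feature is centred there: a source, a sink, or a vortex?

At P (-1.8, -2.1) the arrows circulate clockwise. Divergence ≈0, curl about -5 — near-zero divergence with nonzero curl is a vortex.

vortex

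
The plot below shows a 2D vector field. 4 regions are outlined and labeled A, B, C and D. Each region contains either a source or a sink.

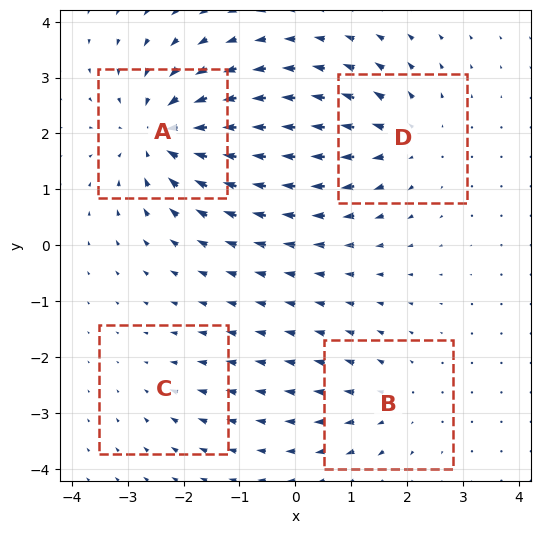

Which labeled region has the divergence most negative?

Divergence at each region's feature centre — A: about -6, B: about +3, C: about -2, D: about +4. Region A is most negative.

A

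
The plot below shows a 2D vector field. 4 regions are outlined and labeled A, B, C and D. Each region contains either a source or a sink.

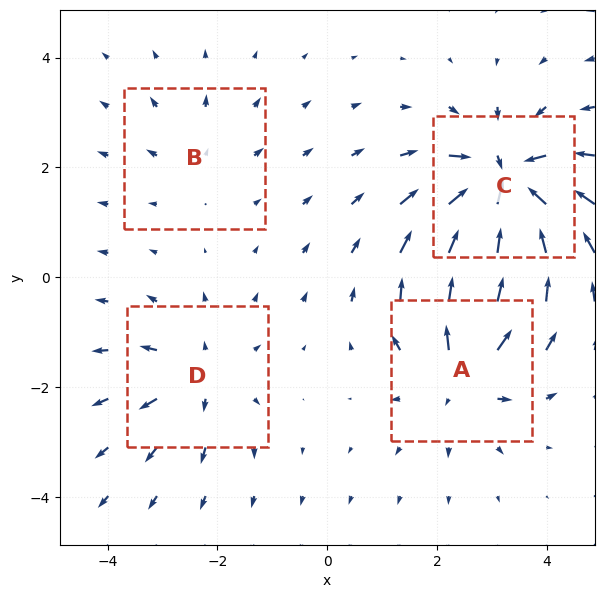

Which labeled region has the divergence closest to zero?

Divergence at each region's feature centre — A: about +6, B: about +2, C: about -8, D: about +4. Region B is closest to zero.

B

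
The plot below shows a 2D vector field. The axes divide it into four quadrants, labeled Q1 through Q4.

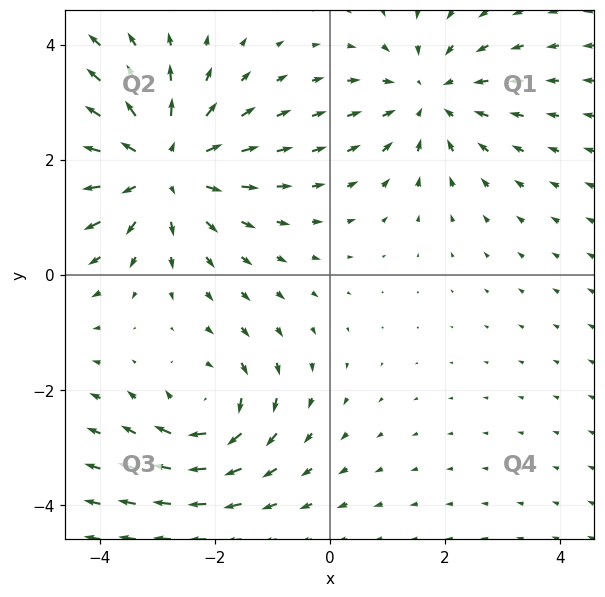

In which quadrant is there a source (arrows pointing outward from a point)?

The source sits at approximately (-2.9, 1.9), which lies in quadrant Q2. The divergence there is about +4, positive as expected for a source.

Q2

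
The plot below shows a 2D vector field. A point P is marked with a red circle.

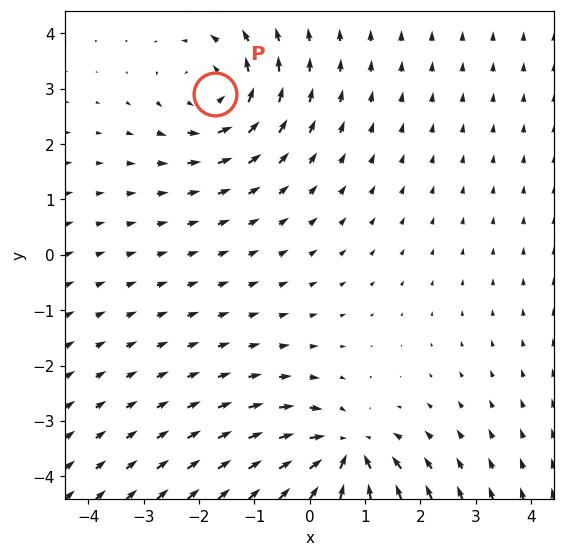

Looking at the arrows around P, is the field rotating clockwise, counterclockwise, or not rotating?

counterclockwise

Near P at (-1.7, 2.9) the arrows circulate counterclockwise. The curl (z-component) there is about +3; positive curl means counterclockwise rotation.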